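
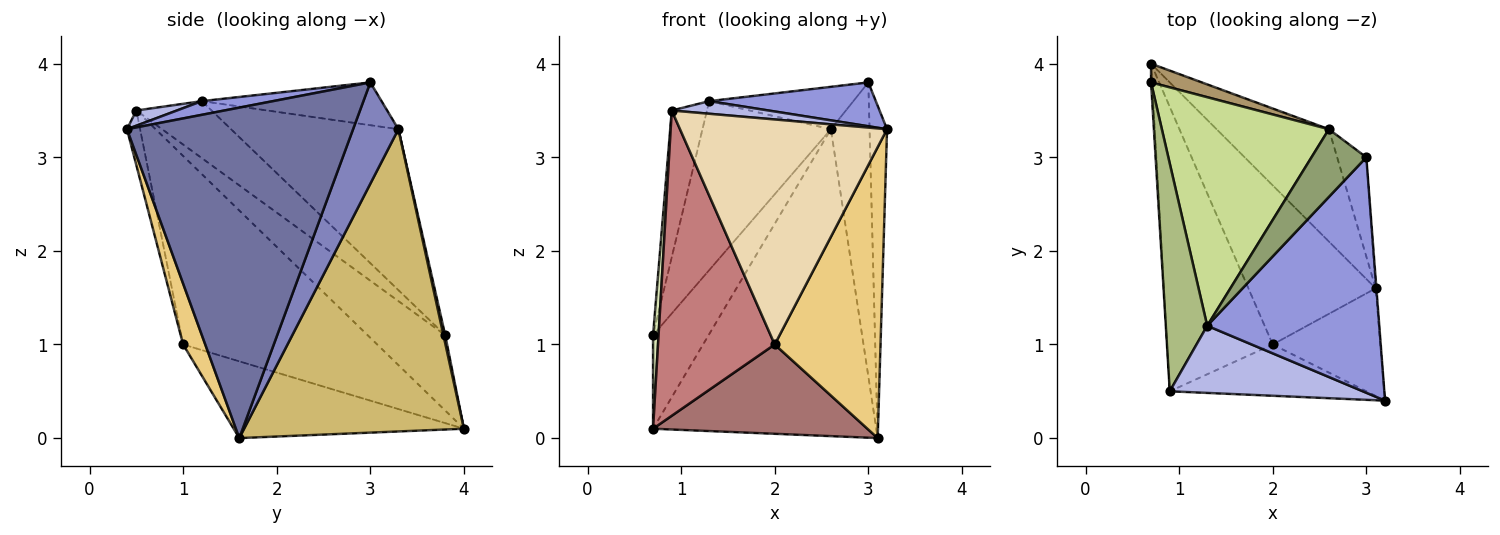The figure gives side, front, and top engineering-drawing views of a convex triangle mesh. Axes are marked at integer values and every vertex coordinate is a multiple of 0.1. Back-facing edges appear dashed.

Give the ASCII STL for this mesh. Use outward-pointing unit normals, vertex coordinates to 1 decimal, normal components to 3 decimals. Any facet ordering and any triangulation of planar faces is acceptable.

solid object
 facet normal 0.997 0.077 -0.002
  outer loop
   vertex 3.1 1.6 0.0
   vertex 3.0 3.0 3.8
   vertex 3.2 0.4 3.3
  endloop
 endfacet
 facet normal 0.743 0.634 -0.214
  outer loop
   vertex 2.6 3.3 3.3
   vertex 3.0 3.0 3.8
   vertex 3.1 1.6 0.0
  endloop
 endfacet
 facet normal 0.078 -0.182 0.980
  outer loop
   vertex 1.3 1.2 3.6
   vertex 3.2 0.4 3.3
   vertex 3.0 3.0 3.8
  endloop
 endfacet
 facet normal 0.077 -0.184 0.980
  outer loop
   vertex 1.3 1.2 3.6
   vertex 0.9 0.5 3.5
   vertex 3.2 0.4 3.3
  endloop
 endfacet
 facet normal -0.552 0.443 0.707
  outer loop
   vertex 1.3 1.2 3.6
   vertex 3.0 3.0 3.8
   vertex 2.6 3.3 3.3
  endloop
 endfacet
 facet normal -0.757 0.354 0.550
  outer loop
   vertex 1.3 1.2 3.6
   vertex 0.7 3.8 1.1
   vertex 0.9 0.5 3.5
  endloop
 endfacet
 facet normal -0.612 0.470 0.636
  outer loop
   vertex 1.3 1.2 3.6
   vertex 2.6 3.3 3.3
   vertex 0.7 3.8 1.1
  endloop
 endfacet
 facet normal -0.997 -0.071 -0.014
  outer loop
   vertex 0.7 4.0 0.1
   vertex 0.9 0.5 3.5
   vertex 0.7 3.8 1.1
  endloop
 endfacet
 facet normal 0.031 0.980 0.196
  outer loop
   vertex 0.7 4.0 0.1
   vertex 0.7 3.8 1.1
   vertex 2.6 3.3 3.3
  endloop
 endfacet
 facet normal 0.679 0.689 -0.252
  outer loop
   vertex 0.7 4.0 0.1
   vertex 2.6 3.3 3.3
   vertex 3.1 1.6 0.0
  endloop
 endfacet
 facet normal 0.192 -0.920 -0.341
  outer loop
   vertex 2.0 1.0 1.0
   vertex 3.1 1.6 0.0
   vertex 3.2 0.4 3.3
  endloop
 endfacet
 facet normal -0.062 -0.973 -0.222
  outer loop
   vertex 2.0 1.0 1.0
   vertex 3.2 0.4 3.3
   vertex 0.9 0.5 3.5
  endloop
 endfacet
 facet normal -0.465 -0.433 -0.772
  outer loop
   vertex 2.0 1.0 1.0
   vertex 0.7 4.0 0.1
   vertex 3.1 1.6 0.0
  endloop
 endfacet
 facet normal -0.773 -0.465 -0.433
  outer loop
   vertex 2.0 1.0 1.0
   vertex 0.9 0.5 3.5
   vertex 0.7 4.0 0.1
  endloop
 endfacet
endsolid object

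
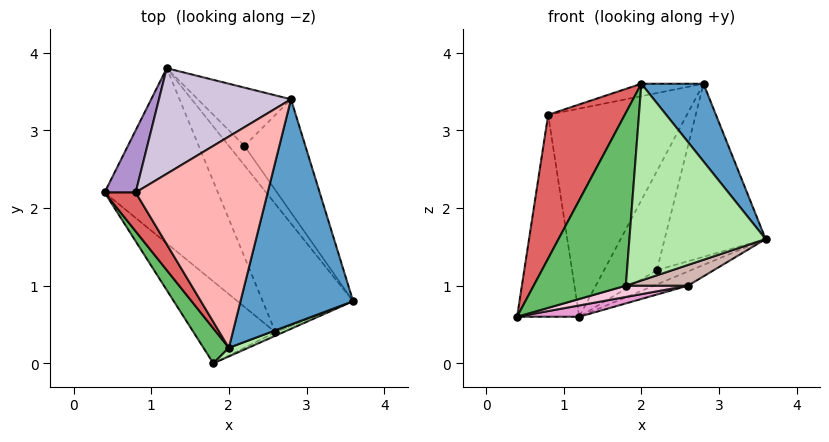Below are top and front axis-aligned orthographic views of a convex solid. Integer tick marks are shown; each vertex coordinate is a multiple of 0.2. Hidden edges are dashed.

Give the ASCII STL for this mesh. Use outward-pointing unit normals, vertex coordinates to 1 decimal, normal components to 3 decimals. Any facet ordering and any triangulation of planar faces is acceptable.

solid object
 facet normal 0.794 -0.198 0.575
  outer loop
   vertex 2.0 0.2 3.6
   vertex 3.6 0.8 1.6
   vertex 2.8 3.4 3.6
  endloop
 endfacet
 facet normal 0.804 0.498 -0.325
  outer loop
   vertex 2.2 2.8 1.2
   vertex 2.8 3.4 3.6
   vertex 3.6 0.8 1.6
  endloop
 endfacet
 facet normal 0.732 0.403 -0.549
  outer loop
   vertex 2.2 2.8 1.2
   vertex 3.6 0.8 1.6
   vertex 1.2 3.8 0.6
  endloop
 endfacet
 facet normal 0.759 0.561 -0.330
  outer loop
   vertex 2.2 2.8 1.2
   vertex 1.2 3.8 0.6
   vertex 2.8 3.4 3.6
  endloop
 endfacet
 facet normal -0.848 -0.520 0.105
  outer loop
   vertex 1.8 0.0 1.0
   vertex 2.0 0.2 3.6
   vertex 0.4 2.2 0.6
  endloop
 endfacet
 facet normal 0.395 -0.918 0.040
  outer loop
   vertex 1.8 0.0 1.0
   vertex 3.6 0.8 1.6
   vertex 2.0 0.2 3.6
  endloop
 endfacet
 facet normal -0.861 -0.490 0.133
  outer loop
   vertex 0.8 2.2 3.2
   vertex 0.4 2.2 0.6
   vertex 2.0 0.2 3.6
  endloop
 endfacet
 facet normal -0.229 0.057 0.972
  outer loop
   vertex 0.8 2.2 3.2
   vertex 2.0 0.2 3.6
   vertex 2.8 3.4 3.6
  endloop
 endfacet
 facet normal -0.886 0.443 0.136
  outer loop
   vertex 0.8 2.2 3.2
   vertex 1.2 3.8 0.6
   vertex 0.4 2.2 0.6
  endloop
 endfacet
 facet normal -0.530 0.756 0.384
  outer loop
   vertex 0.8 2.2 3.2
   vertex 2.8 3.4 3.6
   vertex 1.2 3.8 0.6
  endloop
 endfacet
 facet normal 0.483 0.097 -0.870
  outer loop
   vertex 2.6 0.4 1.0
   vertex 1.2 3.8 0.6
   vertex 3.6 0.8 1.6
  endloop
 endfacet
 facet normal 0.442 -0.885 -0.147
  outer loop
   vertex 2.6 0.4 1.0
   vertex 3.6 0.8 1.6
   vertex 1.8 0.0 1.0
  endloop
 endfacet
 facet normal 0.128 -0.064 -0.990
  outer loop
   vertex 2.6 0.4 1.0
   vertex 0.4 2.2 0.6
   vertex 1.2 3.8 0.6
  endloop
 endfacet
 facet normal 0.068 -0.136 -0.988
  outer loop
   vertex 2.6 0.4 1.0
   vertex 1.8 0.0 1.0
   vertex 0.4 2.2 0.6
  endloop
 endfacet
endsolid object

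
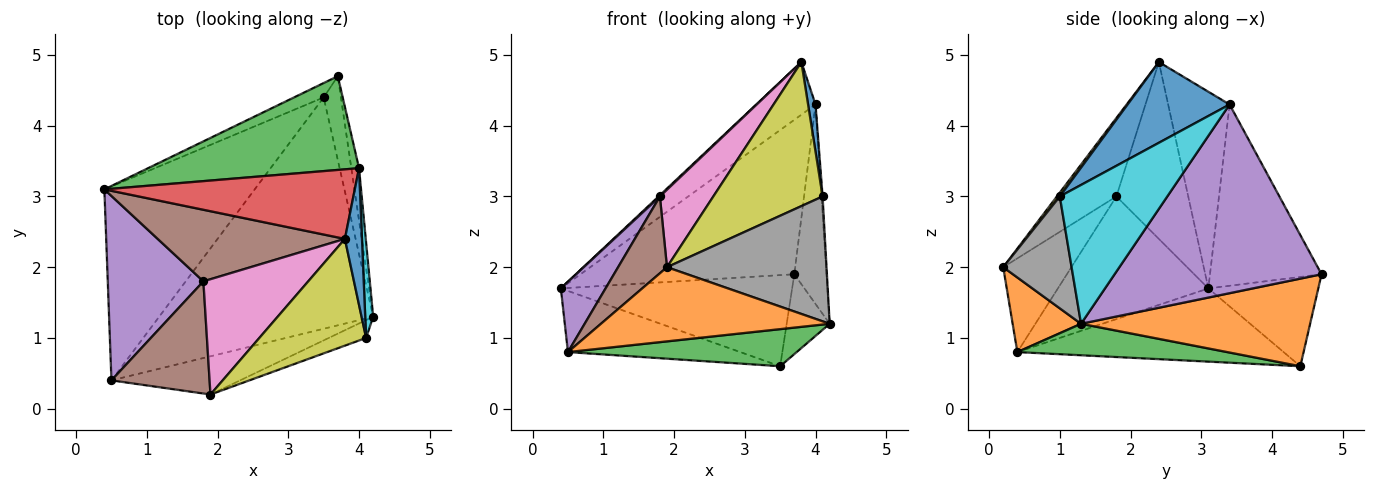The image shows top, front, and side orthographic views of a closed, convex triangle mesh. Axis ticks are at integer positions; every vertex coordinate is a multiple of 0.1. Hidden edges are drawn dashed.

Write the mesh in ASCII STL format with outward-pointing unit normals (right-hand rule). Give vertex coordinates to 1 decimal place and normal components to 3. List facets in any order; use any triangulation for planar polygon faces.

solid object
 facet normal -0.425 0.894 -0.141
  outer loop
   vertex 3.5 4.4 0.6
   vertex 0.4 3.1 1.7
   vertex 3.7 4.7 1.9
  endloop
 endfacet
 facet normal 0.965 0.181 -0.190
  outer loop
   vertex 3.5 4.4 0.6
   vertex 3.7 4.7 1.9
   vertex 4.2 1.3 1.2
  endloop
 endfacet
 facet normal -0.407 0.781 0.474
  outer loop
   vertex 4.0 3.4 4.3
   vertex 3.7 4.7 1.9
   vertex 0.4 3.1 1.7
  endloop
 endfacet
 facet normal -0.531 0.512 0.676
  outer loop
   vertex 4.0 3.4 4.3
   vertex 0.4 3.1 1.7
   vertex 3.8 2.4 4.9
  endloop
 endfacet
 facet normal 0.987 0.153 -0.040
  outer loop
   vertex 4.0 3.4 4.3
   vertex 4.2 1.3 1.2
   vertex 3.7 4.7 1.9
  endloop
 endfacet
 facet normal -0.687 -0.013 0.727
  outer loop
   vertex 1.8 1.8 3.0
   vertex 3.8 2.4 4.9
   vertex 0.4 3.1 1.7
  endloop
 endfacet
 facet normal -0.528 -0.474 0.705
  outer loop
   vertex 1.8 1.8 3.0
   vertex 1.9 0.2 2.0
   vertex 3.8 2.4 4.9
  endloop
 endfacet
 facet normal 0.391 -0.911 -0.130
  outer loop
   vertex 4.1 1.0 3.0
   vertex 1.9 0.2 2.0
   vertex 4.2 1.3 1.2
  endloop
 endfacet
 facet normal 0.022 -0.803 0.595
  outer loop
   vertex 4.1 1.0 3.0
   vertex 3.8 2.4 4.9
   vertex 1.9 0.2 2.0
  endloop
 endfacet
 facet normal 0.998 0.011 0.057
  outer loop
   vertex 4.1 1.0 3.0
   vertex 4.2 1.3 1.2
   vertex 4.0 3.4 4.3
  endloop
 endfacet
 facet normal 0.976 -0.071 0.207
  outer loop
   vertex 4.1 1.0 3.0
   vertex 4.0 3.4 4.3
   vertex 3.8 2.4 4.9
  endloop
 endfacet
 facet normal 0.257 -0.859 -0.443
  outer loop
   vertex 0.5 0.4 0.8
   vertex 4.2 1.3 1.2
   vertex 1.9 0.2 2.0
  endloop
 endfacet
 facet normal 0.144 -0.157 -0.977
  outer loop
   vertex 0.5 0.4 0.8
   vertex 3.5 4.4 0.6
   vertex 4.2 1.3 1.2
  endloop
 endfacet
 facet normal -0.421 0.273 -0.865
  outer loop
   vertex 0.5 0.4 0.8
   vertex 0.4 3.1 1.7
   vertex 3.5 4.4 0.6
  endloop
 endfacet
 facet normal -0.768 -0.228 0.599
  outer loop
   vertex 0.5 0.4 0.8
   vertex 1.8 1.8 3.0
   vertex 0.4 3.1 1.7
  endloop
 endfacet
 facet normal -0.619 -0.444 0.648
  outer loop
   vertex 0.5 0.4 0.8
   vertex 1.9 0.2 2.0
   vertex 1.8 1.8 3.0
  endloop
 endfacet
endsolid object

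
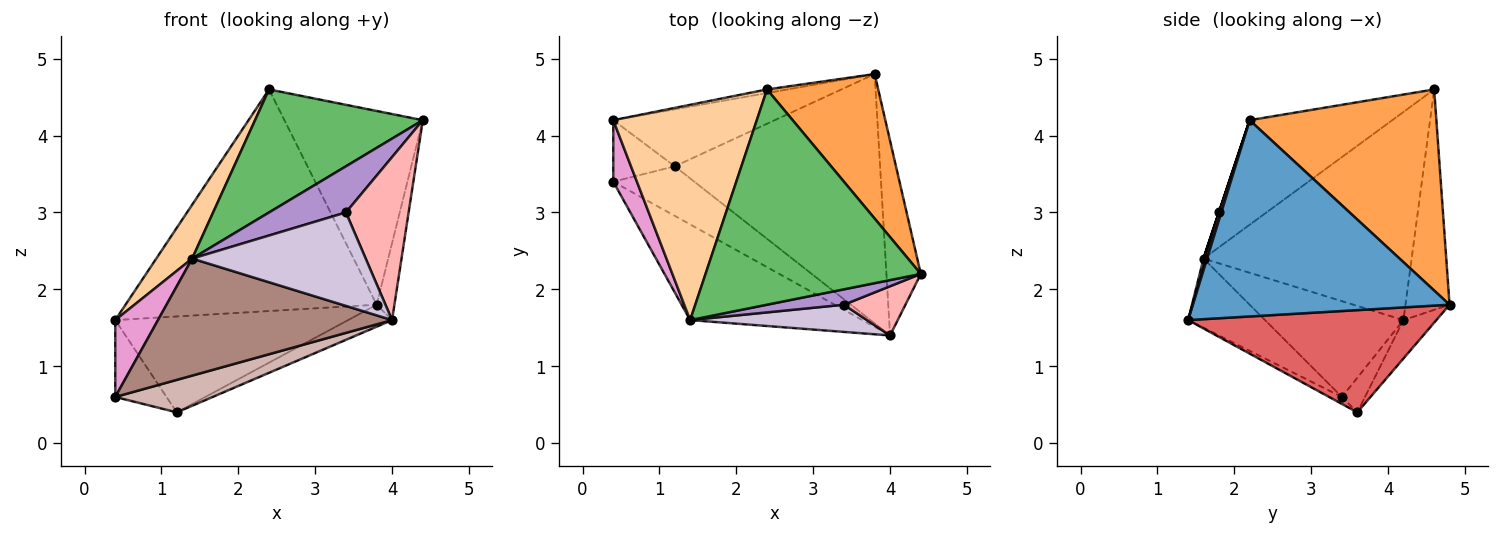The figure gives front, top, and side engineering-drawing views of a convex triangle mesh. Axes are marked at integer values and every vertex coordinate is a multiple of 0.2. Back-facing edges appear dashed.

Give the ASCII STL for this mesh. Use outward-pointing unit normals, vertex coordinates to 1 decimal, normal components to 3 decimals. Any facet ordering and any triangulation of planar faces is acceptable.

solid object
 facet normal 0.983 0.068 -0.172
  outer loop
   vertex 4.0 1.4 1.6
   vertex 3.8 4.8 1.8
   vertex 4.4 2.2 4.2
  endloop
 endfacet
 facet normal -0.173 0.985 -0.016
  outer loop
   vertex 2.4 4.6 4.6
   vertex 3.8 4.8 1.8
   vertex 0.4 4.2 1.6
  endloop
 endfacet
 facet normal 0.734 0.544 0.406
  outer loop
   vertex 2.4 4.6 4.6
   vertex 4.4 2.2 4.2
   vertex 3.8 4.8 1.8
  endloop
 endfacet
 facet normal -0.815 -0.141 0.562
  outer loop
   vertex 1.4 1.6 2.4
   vertex 2.4 4.6 4.6
   vertex 0.4 4.2 1.6
  endloop
 endfacet
 facet normal -0.389 -0.457 0.800
  outer loop
   vertex 1.4 1.6 2.4
   vertex 4.4 2.2 4.2
   vertex 2.4 4.6 4.6
  endloop
 endfacet
 facet normal -0.121 0.853 -0.507
  outer loop
   vertex 1.2 3.6 0.4
   vertex 0.4 4.2 1.6
   vertex 3.8 4.8 1.8
  endloop
 endfacet
 facet normal 0.444 0.079 -0.892
  outer loop
   vertex 1.2 3.6 0.4
   vertex 3.8 4.8 1.8
   vertex 4.0 1.4 1.6
  endloop
 endfacet
 facet normal 0.036 -0.957 0.289
  outer loop
   vertex 3.4 1.8 3.0
   vertex 4.0 1.4 1.6
   vertex 4.4 2.2 4.2
  endloop
 endfacet
 facet normal 0.000 -0.949 0.316
  outer loop
   vertex 3.4 1.8 3.0
   vertex 4.4 2.2 4.2
   vertex 1.4 1.6 2.4
  endloop
 endfacet
 facet normal 0.012 -0.960 0.280
  outer loop
   vertex 3.4 1.8 3.0
   vertex 1.4 1.6 2.4
   vertex 4.0 1.4 1.6
  endloop
 endfacet
 facet normal -0.246 -0.750 -0.613
  outer loop
   vertex 0.4 3.4 0.6
   vertex 4.0 1.4 1.6
   vertex 1.4 1.6 2.4
  endloop
 endfacet
 facet normal -0.072 -0.547 -0.834
  outer loop
   vertex 0.4 3.4 0.6
   vertex 1.2 3.6 0.4
   vertex 4.0 1.4 1.6
  endloop
 endfacet
 facet normal -0.930 -0.287 0.230
  outer loop
   vertex 0.4 3.4 0.6
   vertex 1.4 1.6 2.4
   vertex 0.4 4.2 1.6
  endloop
 endfacet
 facet normal -0.332 0.737 -0.589
  outer loop
   vertex 0.4 3.4 0.6
   vertex 0.4 4.2 1.6
   vertex 1.2 3.6 0.4
  endloop
 endfacet
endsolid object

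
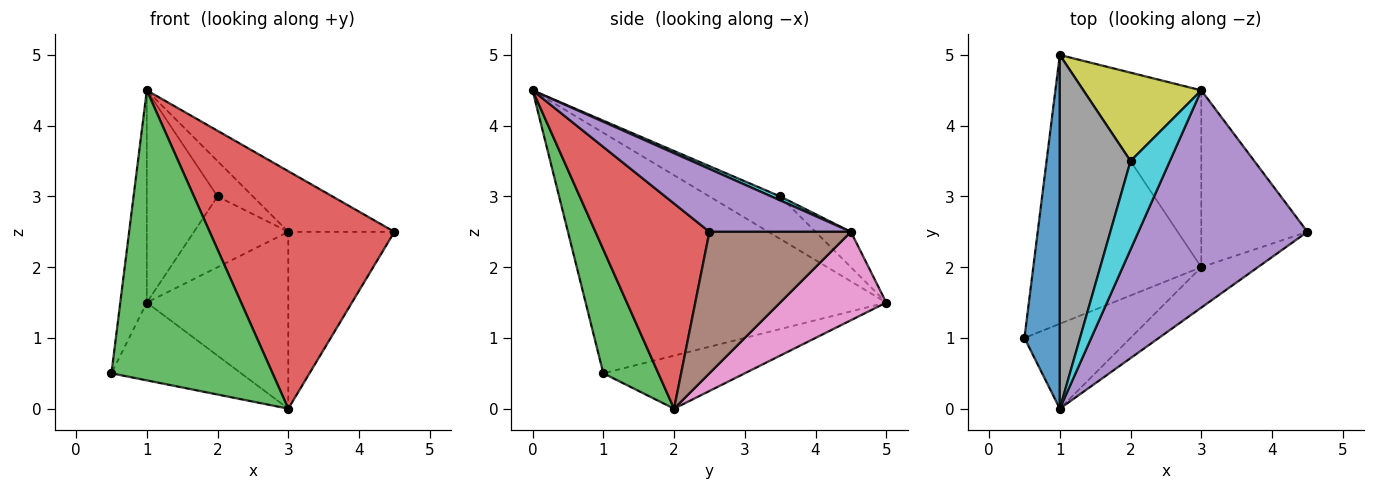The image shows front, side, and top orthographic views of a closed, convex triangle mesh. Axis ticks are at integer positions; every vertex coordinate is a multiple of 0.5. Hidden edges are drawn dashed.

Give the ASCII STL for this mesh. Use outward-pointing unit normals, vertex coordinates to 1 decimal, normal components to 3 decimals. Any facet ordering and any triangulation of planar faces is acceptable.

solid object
 facet normal -0.986 0.087 0.145
  outer loop
   vertex 1.0 0.0 4.5
   vertex 1.0 5.0 1.5
   vertex 0.5 1.0 0.5
  endloop
 endfacet
 facet normal -0.290 0.266 -0.919
  outer loop
   vertex 3.0 2.0 0.0
   vertex 0.5 1.0 0.5
   vertex 1.0 5.0 1.5
  endloop
 endfacet
 facet normal 0.311 -0.912 -0.267
  outer loop
   vertex 3.0 2.0 0.0
   vertex 1.0 0.0 4.5
   vertex 0.5 1.0 0.5
  endloop
 endfacet
 facet normal 0.520 -0.842 -0.143
  outer loop
   vertex 3.0 2.0 0.0
   vertex 4.5 2.5 2.5
   vertex 1.0 0.0 4.5
  endloop
 endfacet
 facet normal 0.337 0.253 0.907
  outer loop
   vertex 3.0 4.5 2.5
   vertex 1.0 0.0 4.5
   vertex 4.5 2.5 2.5
  endloop
 endfacet
 facet normal 0.686 0.514 -0.514
  outer loop
   vertex 3.0 4.5 2.5
   vertex 4.5 2.5 2.5
   vertex 3.0 2.0 0.0
  endloop
 endfacet
 facet normal 0.469 0.625 -0.625
  outer loop
   vertex 3.0 4.5 2.5
   vertex 3.0 2.0 0.0
   vertex 1.0 5.0 1.5
  endloop
 endfacet
 facet normal -0.457 0.457 0.762
  outer loop
   vertex 2.0 3.5 3.0
   vertex 1.0 5.0 1.5
   vertex 1.0 0.0 4.5
  endloop
 endfacet
 facet normal -0.228 0.608 0.760
  outer loop
   vertex 2.0 3.5 3.0
   vertex 3.0 4.5 2.5
   vertex 1.0 5.0 1.5
  endloop
 endfacet
 facet normal 0.092 0.370 0.925
  outer loop
   vertex 2.0 3.5 3.0
   vertex 1.0 0.0 4.5
   vertex 3.0 4.5 2.5
  endloop
 endfacet
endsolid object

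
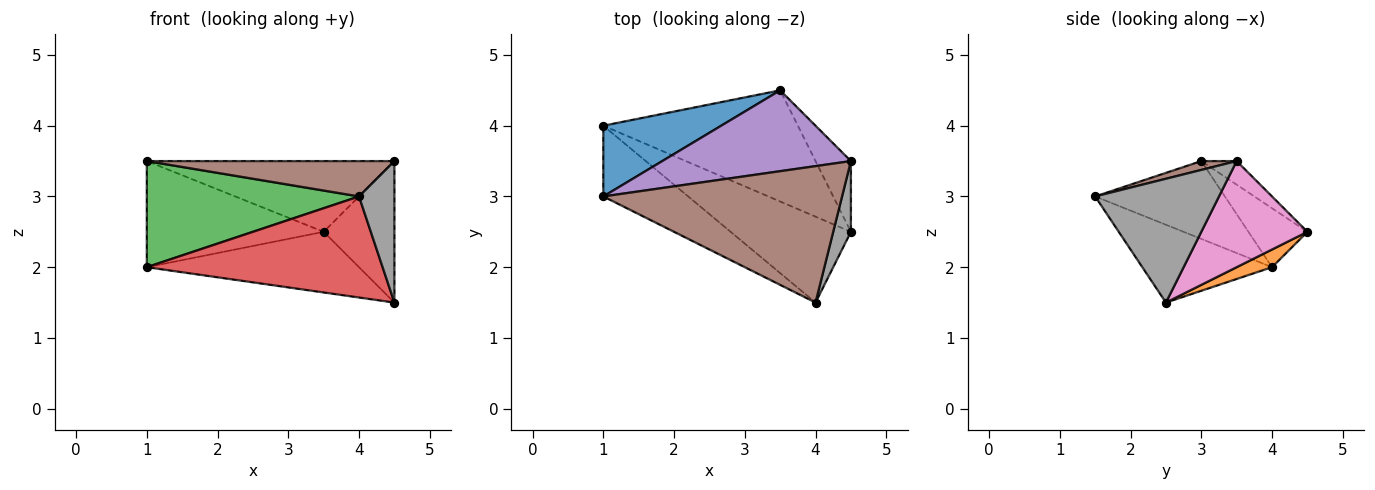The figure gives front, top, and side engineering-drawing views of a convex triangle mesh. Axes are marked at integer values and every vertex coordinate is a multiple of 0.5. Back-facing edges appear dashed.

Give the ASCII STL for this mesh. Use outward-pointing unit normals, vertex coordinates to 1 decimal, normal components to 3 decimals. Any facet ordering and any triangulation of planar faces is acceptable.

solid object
 facet normal -0.267 0.802 0.535
  outer loop
   vertex 1.0 4.0 2.0
   vertex 1.0 3.0 3.5
   vertex 3.5 4.5 2.5
  endloop
 endfacet
 facet normal 0.080 0.477 -0.875
  outer loop
   vertex 1.0 4.0 2.0
   vertex 3.5 4.5 2.5
   vertex 4.5 2.5 1.5
  endloop
 endfacet
 facet normal -0.453 -0.742 -0.494
  outer loop
   vertex 1.0 4.0 2.0
   vertex 4.0 1.5 3.0
   vertex 1.0 3.0 3.5
  endloop
 endfacet
 facet normal -0.387 -0.703 -0.597
  outer loop
   vertex 1.0 4.0 2.0
   vertex 4.5 2.5 1.5
   vertex 4.0 1.5 3.0
  endloop
 endfacet
 facet normal -0.094 0.656 0.749
  outer loop
   vertex 4.5 3.5 3.5
   vertex 3.5 4.5 2.5
   vertex 1.0 3.0 3.5
  endloop
 endfacet
 facet normal 0.036 -0.251 0.967
  outer loop
   vertex 4.5 3.5 3.5
   vertex 1.0 3.0 3.5
   vertex 4.0 1.5 3.0
  endloop
 endfacet
 facet normal 0.802 0.535 -0.267
  outer loop
   vertex 4.5 3.5 3.5
   vertex 4.5 2.5 1.5
   vertex 3.5 4.5 2.5
  endloop
 endfacet
 facet normal 0.953 -0.272 0.136
  outer loop
   vertex 4.5 3.5 3.5
   vertex 4.0 1.5 3.0
   vertex 4.5 2.5 1.5
  endloop
 endfacet
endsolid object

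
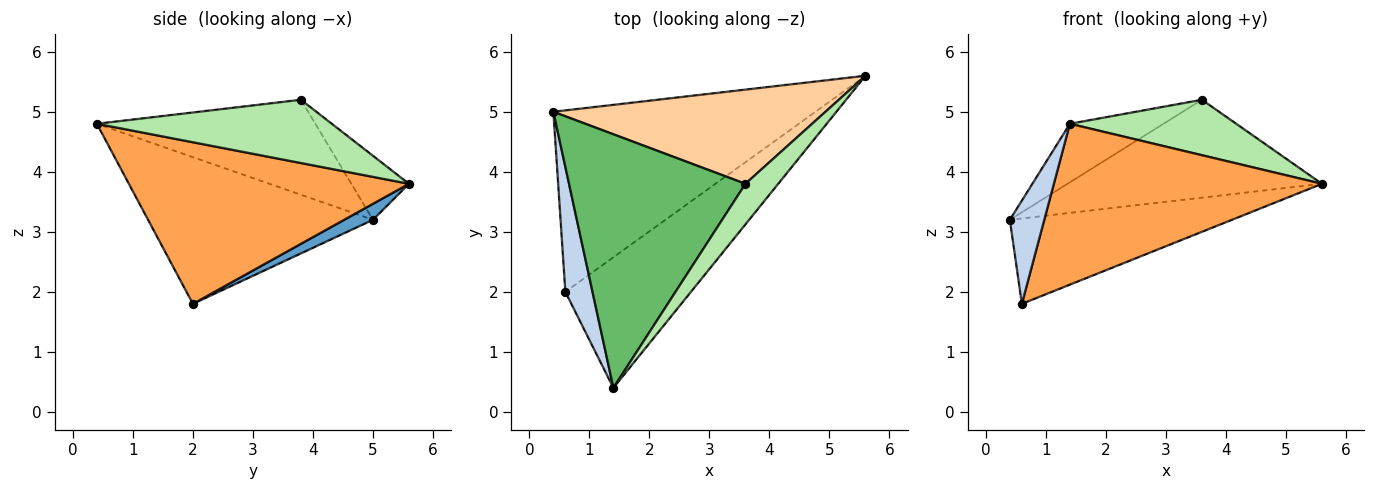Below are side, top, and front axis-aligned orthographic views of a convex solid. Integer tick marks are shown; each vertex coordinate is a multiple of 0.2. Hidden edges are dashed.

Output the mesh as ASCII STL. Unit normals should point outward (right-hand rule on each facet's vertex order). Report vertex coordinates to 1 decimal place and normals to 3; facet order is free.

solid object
 facet normal 0.055 0.425 -0.903
  outer loop
   vertex 0.6 2.0 1.8
   vertex 0.4 5.0 3.2
   vertex 5.6 5.6 3.8
  endloop
 endfacet
 facet normal -0.972 -0.149 0.180
  outer loop
   vertex 0.6 2.0 1.8
   vertex 1.4 0.4 4.8
   vertex 0.4 5.0 3.2
  endloop
 endfacet
 facet normal 0.630 -0.603 -0.490
  outer loop
   vertex 0.6 2.0 1.8
   vertex 5.6 5.6 3.8
   vertex 1.4 0.4 4.8
  endloop
 endfacet
 facet normal -0.161 0.711 0.684
  outer loop
   vertex 3.6 3.8 5.2
   vertex 5.6 5.6 3.8
   vertex 0.4 5.0 3.2
  endloop
 endfacet
 facet normal -0.465 0.199 0.863
  outer loop
   vertex 3.6 3.8 5.2
   vertex 0.4 5.0 3.2
   vertex 1.4 0.4 4.8
  endloop
 endfacet
 facet normal 0.752 -0.532 0.390
  outer loop
   vertex 3.6 3.8 5.2
   vertex 1.4 0.4 4.8
   vertex 5.6 5.6 3.8
  endloop
 endfacet
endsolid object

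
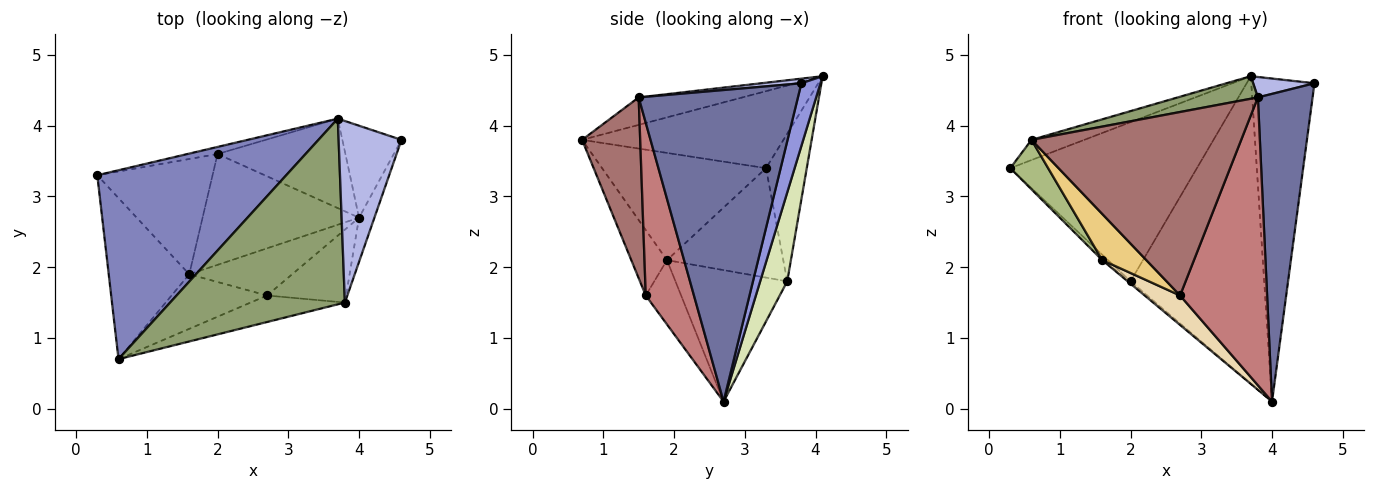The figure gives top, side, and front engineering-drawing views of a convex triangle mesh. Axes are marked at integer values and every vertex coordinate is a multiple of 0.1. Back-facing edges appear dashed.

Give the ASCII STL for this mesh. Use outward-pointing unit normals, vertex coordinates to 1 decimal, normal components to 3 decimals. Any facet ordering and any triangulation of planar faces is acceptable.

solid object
 facet normal 0.945 -0.325 -0.047
  outer loop
   vertex 3.8 1.5 4.4
   vertex 4.0 2.7 0.1
   vertex 4.6 3.8 4.6
  endloop
 endfacet
 facet normal -0.376 0.098 0.922
  outer loop
   vertex 3.7 4.1 4.7
   vertex 0.3 3.3 3.4
   vertex 0.6 0.7 3.8
  endloop
 endfacet
 facet normal 0.279 0.924 -0.263
  outer loop
   vertex 3.7 4.1 4.7
   vertex 4.6 3.8 4.6
   vertex 4.0 2.7 0.1
  endloop
 endfacet
 facet normal 0.073 -0.112 0.991
  outer loop
   vertex 3.7 4.1 4.7
   vertex 3.8 1.5 4.4
   vertex 4.6 3.8 4.6
  endloop
 endfacet
 facet normal -0.154 -0.119 0.981
  outer loop
   vertex 3.7 4.1 4.7
   vertex 0.6 0.7 3.8
   vertex 3.8 1.5 4.4
  endloop
 endfacet
 facet normal -0.786 -0.182 -0.591
  outer loop
   vertex 1.6 1.9 2.1
   vertex 0.6 0.7 3.8
   vertex 0.3 3.3 3.4
  endloop
 endfacet
 facet normal -0.213 0.976 -0.043
  outer loop
   vertex 2.0 3.6 1.8
   vertex 0.3 3.3 3.4
   vertex 3.7 4.1 4.7
  endloop
 endfacet
 facet normal 0.191 0.942 -0.274
  outer loop
   vertex 2.0 3.6 1.8
   vertex 3.7 4.1 4.7
   vertex 4.0 2.7 0.1
  endloop
 endfacet
 facet normal -0.688 0.034 -0.725
  outer loop
   vertex 2.0 3.6 1.8
   vertex 1.6 1.9 2.1
   vertex 0.3 3.3 3.4
  endloop
 endfacet
 facet normal -0.643 0.016 -0.765
  outer loop
   vertex 2.0 3.6 1.8
   vertex 4.0 2.7 0.1
   vertex 1.6 1.9 2.1
  endloop
 endfacet
 facet normal -0.464 -0.572 -0.677
  outer loop
   vertex 2.7 1.6 1.6
   vertex 0.6 0.7 3.8
   vertex 1.6 1.9 2.1
  endloop
 endfacet
 facet normal -0.468 -0.468 -0.749
  outer loop
   vertex 2.7 1.6 1.6
   vertex 1.6 1.9 2.1
   vertex 4.0 2.7 0.1
  endloop
 endfacet
 facet normal 0.264 -0.954 -0.138
  outer loop
   vertex 2.7 1.6 1.6
   vertex 3.8 1.5 4.4
   vertex 0.6 0.7 3.8
  endloop
 endfacet
 facet normal 0.473 -0.854 -0.216
  outer loop
   vertex 2.7 1.6 1.6
   vertex 4.0 2.7 0.1
   vertex 3.8 1.5 4.4
  endloop
 endfacet
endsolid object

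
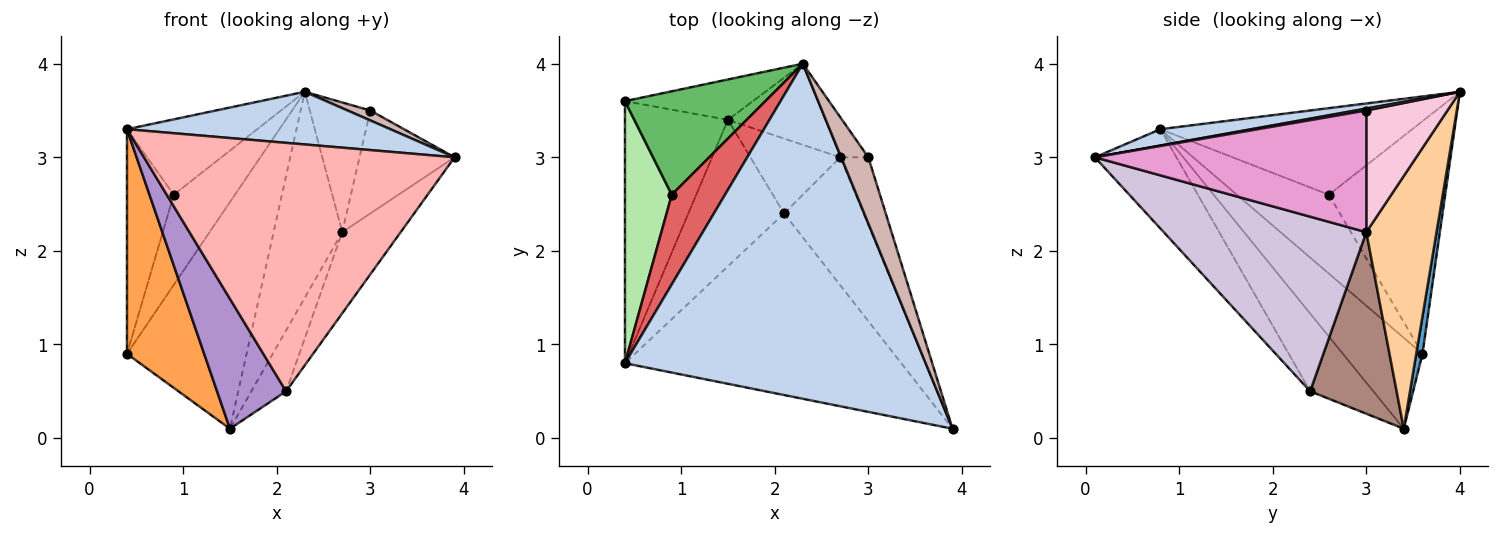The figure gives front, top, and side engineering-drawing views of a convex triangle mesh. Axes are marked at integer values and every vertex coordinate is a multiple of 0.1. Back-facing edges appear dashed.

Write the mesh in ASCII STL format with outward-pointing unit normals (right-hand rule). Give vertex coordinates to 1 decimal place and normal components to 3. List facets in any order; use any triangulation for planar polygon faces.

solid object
 facet normal 0.051 0.983 -0.175
  outer loop
   vertex 1.5 3.4 0.1
   vertex 0.4 3.6 0.9
   vertex 2.3 4.0 3.7
  endloop
 endfacet
 facet normal 0.054 -0.155 0.986
  outer loop
   vertex 0.4 0.8 3.3
   vertex 3.9 0.1 3.0
   vertex 2.3 4.0 3.7
  endloop
 endfacet
 facet normal -0.557 -0.541 -0.631
  outer loop
   vertex 0.4 0.8 3.3
   vertex 0.4 3.6 0.9
   vertex 1.5 3.4 0.1
  endloop
 endfacet
 facet normal 0.689 0.674 -0.266
  outer loop
   vertex 2.7 3.0 2.2
   vertex 1.5 3.4 0.1
   vertex 2.3 4.0 3.7
  endloop
 endfacet
 facet normal -0.781 0.411 0.471
  outer loop
   vertex 0.9 2.6 2.6
   vertex 2.3 4.0 3.7
   vertex 0.4 3.6 0.9
  endloop
 endfacet
 facet normal -0.788 0.401 0.467
  outer loop
   vertex 0.9 2.6 2.6
   vertex 0.4 3.6 0.9
   vertex 0.4 0.8 3.3
  endloop
 endfacet
 facet normal -0.780 0.403 0.479
  outer loop
   vertex 0.9 2.6 2.6
   vertex 0.4 0.8 3.3
   vertex 2.3 4.0 3.7
  endloop
 endfacet
 facet normal -0.207 -0.790 -0.577
  outer loop
   vertex 2.1 2.4 0.5
   vertex 3.9 0.1 3.0
   vertex 0.4 0.8 3.3
  endloop
 endfacet
 facet normal -0.519 -0.567 -0.639
  outer loop
   vertex 2.1 2.4 0.5
   vertex 0.4 0.8 3.3
   vertex 1.5 3.4 0.1
  endloop
 endfacet
 facet normal 0.880 0.254 -0.400
  outer loop
   vertex 2.1 2.4 0.5
   vertex 2.7 3.0 2.2
   vertex 3.9 0.1 3.0
  endloop
 endfacet
 facet normal 0.843 0.339 -0.417
  outer loop
   vertex 2.1 2.4 0.5
   vertex 1.5 3.4 0.1
   vertex 2.7 3.0 2.2
  endloop
 endfacet
 facet normal 0.070 -0.148 0.986
  outer loop
   vertex 3.0 3.0 3.5
   vertex 2.3 4.0 3.7
   vertex 3.9 0.1 3.0
  endloop
 endfacet
 facet normal 0.922 0.323 -0.213
  outer loop
   vertex 3.0 3.0 3.5
   vertex 3.9 0.1 3.0
   vertex 2.7 3.0 2.2
  endloop
 endfacet
 facet normal 0.788 0.588 -0.182
  outer loop
   vertex 3.0 3.0 3.5
   vertex 2.7 3.0 2.2
   vertex 2.3 4.0 3.7
  endloop
 endfacet
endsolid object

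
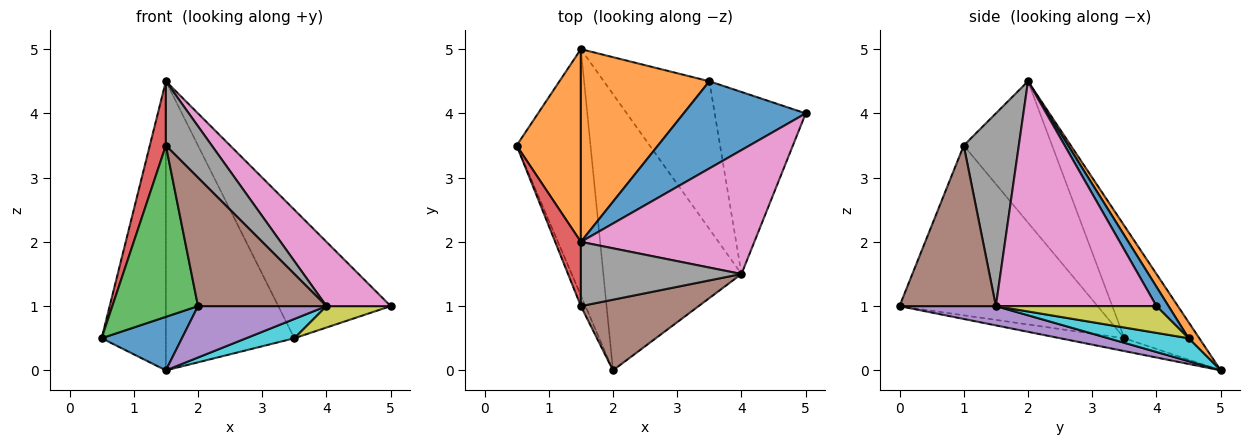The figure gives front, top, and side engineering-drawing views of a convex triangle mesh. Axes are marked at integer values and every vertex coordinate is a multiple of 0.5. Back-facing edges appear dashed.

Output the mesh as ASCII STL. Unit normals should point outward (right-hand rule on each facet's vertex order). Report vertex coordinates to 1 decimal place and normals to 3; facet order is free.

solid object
 facet normal -0.168 -0.209 -0.963
  outer loop
   vertex 1.5 5.0 0.0
   vertex 2.0 0.0 1.0
   vertex 0.5 3.5 0.5
  endloop
 endfacet
 facet normal -0.697 0.597 0.398
  outer loop
   vertex 1.5 5.0 0.0
   vertex 0.5 3.5 0.5
   vertex 1.5 2.0 4.5
  endloop
 endfacet
 facet normal -0.918 -0.397 -0.025
  outer loop
   vertex 1.5 1.0 3.5
   vertex 0.5 3.5 0.5
   vertex 2.0 0.0 1.0
  endloop
 endfacet
 facet normal -0.968 -0.176 0.176
  outer loop
   vertex 1.5 1.0 3.5
   vertex 1.5 2.0 4.5
   vertex 0.5 3.5 0.5
  endloop
 endfacet
 facet normal 0.136 -0.181 -0.974
  outer loop
   vertex 4.0 1.5 1.0
   vertex 2.0 0.0 1.0
   vertex 1.5 5.0 0.0
  endloop
 endfacet
 facet normal 0.549 -0.732 0.403
  outer loop
   vertex 4.0 1.5 1.0
   vertex 1.5 1.0 3.5
   vertex 2.0 0.0 1.0
  endloop
 endfacet
 facet normal 0.755 -0.302 0.582
  outer loop
   vertex 4.0 1.5 1.0
   vertex 5.0 4.0 1.0
   vertex 1.5 2.0 4.5
  endloop
 endfacet
 facet normal 0.647 -0.539 0.539
  outer loop
   vertex 4.0 1.5 1.0
   vertex 1.5 2.0 4.5
   vertex 1.5 1.0 3.5
  endloop
 endfacet
 facet normal 0.280 -0.112 -0.953
  outer loop
   vertex 3.5 4.5 0.5
   vertex 5.0 4.0 1.0
   vertex 4.0 1.5 1.0
  endloop
 endfacet
 facet normal 0.211 -0.126 -0.969
  outer loop
   vertex 3.5 4.5 0.5
   vertex 4.0 1.5 1.0
   vertex 1.5 5.0 0.0
  endloop
 endfacet
 facet normal 0.088 0.824 0.559
  outer loop
   vertex 3.5 4.5 0.5
   vertex 1.5 2.0 4.5
   vertex 5.0 4.0 1.0
  endloop
 endfacet
 facet normal 0.069 0.830 0.553
  outer loop
   vertex 3.5 4.5 0.5
   vertex 1.5 5.0 0.0
   vertex 1.5 2.0 4.5
  endloop
 endfacet
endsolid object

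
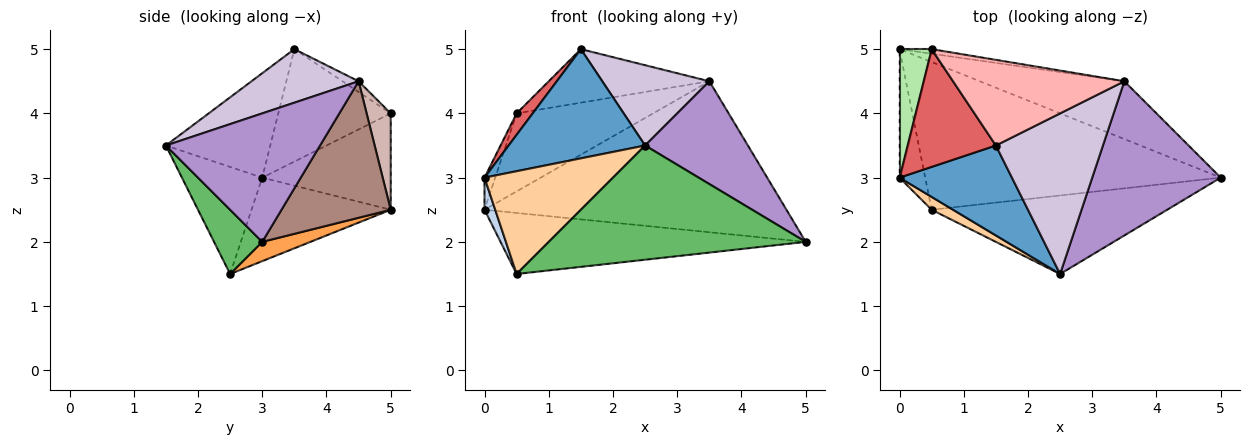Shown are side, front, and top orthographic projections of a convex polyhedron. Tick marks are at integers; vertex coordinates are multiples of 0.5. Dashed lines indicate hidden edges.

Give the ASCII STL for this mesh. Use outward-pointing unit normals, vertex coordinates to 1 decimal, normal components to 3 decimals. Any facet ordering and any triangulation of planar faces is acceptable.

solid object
 facet normal -0.508 -0.665 0.547
  outer loop
   vertex 2.5 1.5 3.5
   vertex 1.5 3.5 5.0
   vertex 0.0 3.0 3.0
  endloop
 endfacet
 facet normal -0.953 -0.073 -0.293
  outer loop
   vertex 0.5 2.5 1.5
   vertex 0.0 3.0 3.0
   vertex 0.0 5.0 2.5
  endloop
 endfacet
 facet normal 0.060 0.381 -0.923
  outer loop
   vertex 0.5 2.5 1.5
   vertex 0.0 5.0 2.5
   vertex 5.0 3.0 2.0
  endloop
 endfacet
 facet normal -0.527 -0.843 0.105
  outer loop
   vertex 0.5 2.5 1.5
   vertex 2.5 1.5 3.5
   vertex 0.0 3.0 3.0
  endloop
 endfacet
 facet normal 0.153 -0.814 -0.560
  outer loop
   vertex 0.5 2.5 1.5
   vertex 5.0 3.0 2.0
   vertex 2.5 1.5 3.5
  endloop
 endfacet
 facet normal -0.946 0.079 0.315
  outer loop
   vertex 0.5 5.0 4.0
   vertex 0.0 5.0 2.5
   vertex 0.0 3.0 3.0
  endloop
 endfacet
 facet normal -0.781 -0.112 0.614
  outer loop
   vertex 0.5 5.0 4.0
   vertex 0.0 3.0 3.0
   vertex 1.5 3.5 5.0
  endloop
 endfacet
 facet normal -0.053 0.529 0.847
  outer loop
   vertex 3.5 4.5 4.5
   vertex 0.5 5.0 4.0
   vertex 1.5 3.5 5.0
  endloop
 endfacet
 facet normal 0.640 -0.426 0.640
  outer loop
   vertex 3.5 4.5 4.5
   vertex 2.5 1.5 3.5
   vertex 5.0 3.0 2.0
  endloop
 endfacet
 facet normal 0.408 -0.408 0.816
  outer loop
   vertex 3.5 4.5 4.5
   vertex 1.5 3.5 5.0
   vertex 2.5 1.5 3.5
  endloop
 endfacet
 facet normal 0.320 0.885 -0.339
  outer loop
   vertex 3.5 4.5 4.5
   vertex 5.0 3.0 2.0
   vertex 0.0 5.0 2.5
  endloop
 endfacet
 facet normal 0.173 0.983 -0.058
  outer loop
   vertex 3.5 4.5 4.5
   vertex 0.0 5.0 2.5
   vertex 0.5 5.0 4.0
  endloop
 endfacet
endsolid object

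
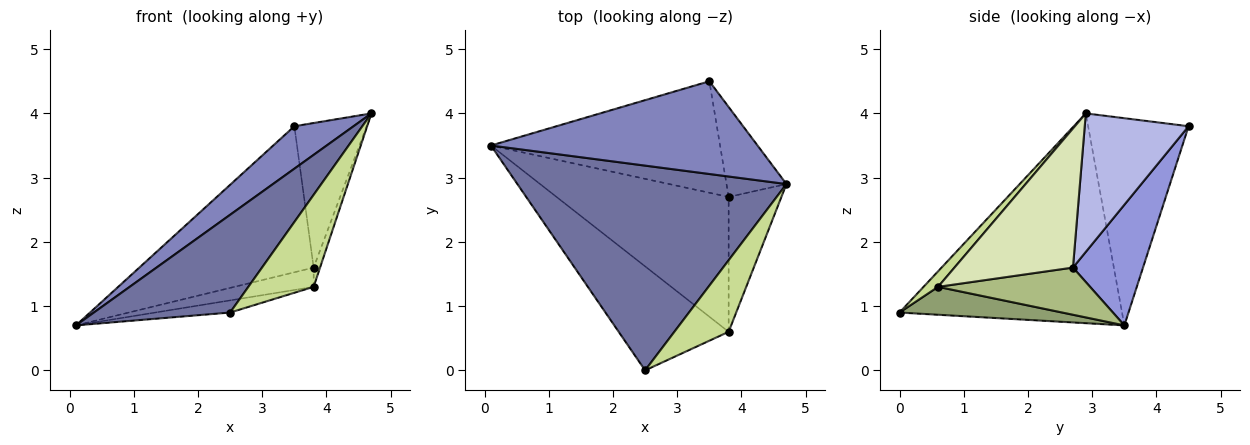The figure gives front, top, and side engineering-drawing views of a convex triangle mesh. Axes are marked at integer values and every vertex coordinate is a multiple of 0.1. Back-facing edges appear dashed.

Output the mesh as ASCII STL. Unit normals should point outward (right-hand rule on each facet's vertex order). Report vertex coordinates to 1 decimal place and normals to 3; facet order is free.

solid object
 facet normal -0.575 -0.352 0.738
  outer loop
   vertex 2.5 0.0 0.9
   vertex 4.7 2.9 4.0
   vertex 0.1 3.5 0.7
  endloop
 endfacet
 facet normal -0.577 -0.340 0.743
  outer loop
   vertex 3.5 4.5 3.8
   vertex 0.1 3.5 0.7
   vertex 4.7 2.9 4.0
  endloop
 endfacet
 facet normal 0.304 0.757 -0.578
  outer loop
   vertex 3.8 2.7 1.6
   vertex 0.1 3.5 0.7
   vertex 3.5 4.5 3.8
  endloop
 endfacet
 facet normal 0.773 0.538 -0.335
  outer loop
   vertex 3.8 2.7 1.6
   vertex 3.5 4.5 3.8
   vertex 4.7 2.9 4.0
  endloop
 endfacet
 facet normal 0.244 0.113 -0.963
  outer loop
   vertex 3.8 0.6 1.3
   vertex 2.5 0.0 0.9
   vertex 0.1 3.5 0.7
  endloop
 endfacet
 facet normal 0.262 0.136 -0.955
  outer loop
   vertex 3.8 0.6 1.3
   vertex 0.1 3.5 0.7
   vertex 3.8 2.7 1.6
  endloop
 endfacet
 facet normal 0.173 -0.777 0.605
  outer loop
   vertex 3.8 0.6 1.3
   vertex 4.7 2.9 4.0
   vertex 2.5 0.0 0.9
  endloop
 endfacet
 facet normal 0.934 0.051 -0.354
  outer loop
   vertex 3.8 0.6 1.3
   vertex 3.8 2.7 1.6
   vertex 4.7 2.9 4.0
  endloop
 endfacet
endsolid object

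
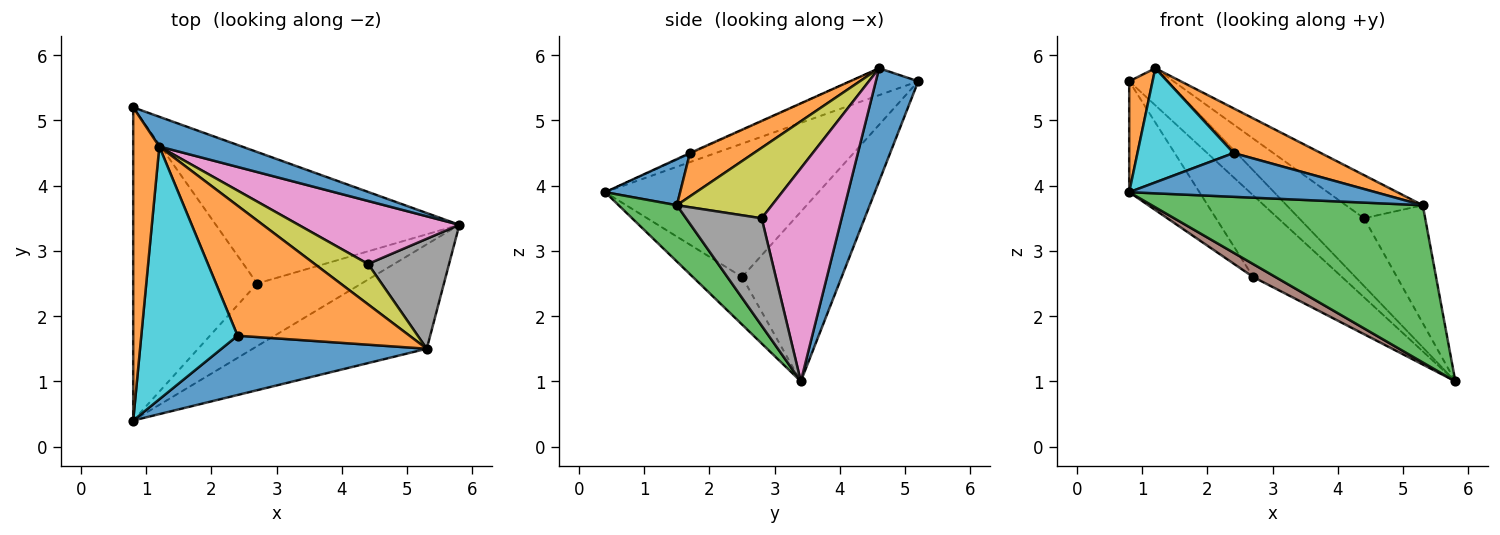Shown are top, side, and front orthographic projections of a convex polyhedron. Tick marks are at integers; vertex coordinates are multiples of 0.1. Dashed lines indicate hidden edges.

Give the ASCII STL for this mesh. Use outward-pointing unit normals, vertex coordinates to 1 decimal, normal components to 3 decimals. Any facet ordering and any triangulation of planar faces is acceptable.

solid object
 facet normal 0.651 0.592 0.475
  outer loop
   vertex 1.2 4.6 5.8
   vertex 5.8 3.4 1.0
   vertex 0.8 5.2 5.6
  endloop
 endfacet
 facet normal -0.697 -0.239 0.676
  outer loop
   vertex 1.2 4.6 5.8
   vertex 0.8 5.2 5.6
   vertex 0.8 0.4 3.9
  endloop
 endfacet
 facet normal 0.176 -0.820 -0.544
  outer loop
   vertex 5.3 1.5 3.7
   vertex 0.8 0.4 3.9
   vertex 5.8 3.4 1.0
  endloop
 endfacet
 facet normal -0.509 0.454 -0.731
  outer loop
   vertex 2.7 2.5 2.6
   vertex 0.8 5.2 5.6
   vertex 5.8 3.4 1.0
  endloop
 endfacet
 facet normal -0.712 0.234 -0.662
  outer loop
   vertex 2.7 2.5 2.6
   vertex 0.8 0.4 3.9
   vertex 0.8 5.2 5.6
  endloop
 endfacet
 facet normal -0.408 -0.184 -0.894
  outer loop
   vertex 2.7 2.5 2.6
   vertex 5.8 3.4 1.0
   vertex 0.8 0.4 3.9
  endloop
 endfacet
 facet normal 0.669 0.544 0.506
  outer loop
   vertex 4.4 2.8 3.5
   vertex 5.8 3.4 1.0
   vertex 1.2 4.6 5.8
  endloop
 endfacet
 facet normal 0.671 0.542 0.506
  outer loop
   vertex 4.4 2.8 3.5
   vertex 5.3 1.5 3.7
   vertex 5.8 3.4 1.0
  endloop
 endfacet
 facet normal 0.670 0.542 0.508
  outer loop
   vertex 4.4 2.8 3.5
   vertex 1.2 4.6 5.8
   vertex 5.3 1.5 3.7
  endloop
 endfacet
 facet normal -0.007 -0.412 0.911
  outer loop
   vertex 2.4 1.7 4.5
   vertex 1.2 4.6 5.8
   vertex 0.8 0.4 3.9
  endloop
 endfacet
 facet normal 0.178 -0.585 0.792
  outer loop
   vertex 2.4 1.7 4.5
   vertex 0.8 0.4 3.9
   vertex 5.3 1.5 3.7
  endloop
 endfacet
 facet normal 0.232 -0.316 0.920
  outer loop
   vertex 2.4 1.7 4.5
   vertex 5.3 1.5 3.7
   vertex 1.2 4.6 5.8
  endloop
 endfacet
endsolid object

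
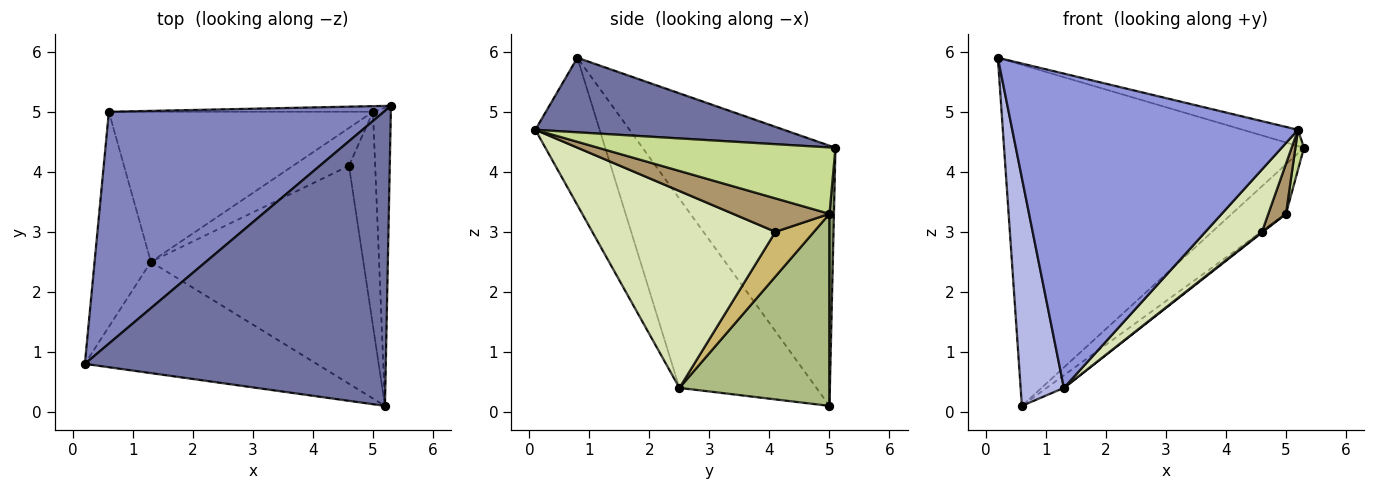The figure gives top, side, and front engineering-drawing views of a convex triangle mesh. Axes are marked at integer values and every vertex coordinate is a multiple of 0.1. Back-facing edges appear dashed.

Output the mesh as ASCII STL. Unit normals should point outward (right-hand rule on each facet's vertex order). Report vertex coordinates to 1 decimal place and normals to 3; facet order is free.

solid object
 facet normal 0.240 0.053 0.969
  outer loop
   vertex 5.2 0.1 4.7
   vertex 5.3 5.1 4.4
   vertex 0.2 0.8 5.9
  endloop
 endfacet
 facet normal -0.470 0.730 0.496
  outer loop
   vertex 0.6 5.0 0.1
   vertex 0.2 0.8 5.9
   vertex 5.3 5.1 4.4
  endloop
 endfacet
 facet normal -0.207 -0.922 -0.327
  outer loop
   vertex 1.3 2.5 0.4
   vertex 5.2 0.1 4.7
   vertex 0.2 0.8 5.9
  endloop
 endfacet
 facet normal -0.917 -0.290 -0.273
  outer loop
   vertex 1.3 2.5 0.4
   vertex 0.2 0.8 5.9
   vertex 0.6 5.0 0.1
  endloop
 endfacet
 facet normal 0.082 0.990 -0.112
  outer loop
   vertex 5.0 5.0 3.3
   vertex 0.6 5.0 0.1
   vertex 5.3 5.1 4.4
  endloop
 endfacet
 facet normal 0.587 0.067 -0.807
  outer loop
   vertex 5.0 5.0 3.3
   vertex 1.3 2.5 0.4
   vertex 0.6 5.0 0.1
  endloop
 endfacet
 facet normal 0.965 -0.035 -0.260
  outer loop
   vertex 5.0 5.0 3.3
   vertex 5.3 5.1 4.4
   vertex 5.2 0.1 4.7
  endloop
 endfacet
 facet normal 0.665 -0.205 -0.718
  outer loop
   vertex 4.6 4.1 3.0
   vertex 5.2 0.1 4.7
   vertex 1.3 2.5 0.4
  endloop
 endfacet
 facet normal 0.779 -0.143 -0.611
  outer loop
   vertex 4.6 4.1 3.0
   vertex 5.0 5.0 3.3
   vertex 5.2 0.1 4.7
  endloop
 endfacet
 facet normal 0.624 -0.017 -0.781
  outer loop
   vertex 4.6 4.1 3.0
   vertex 1.3 2.5 0.4
   vertex 5.0 5.0 3.3
  endloop
 endfacet
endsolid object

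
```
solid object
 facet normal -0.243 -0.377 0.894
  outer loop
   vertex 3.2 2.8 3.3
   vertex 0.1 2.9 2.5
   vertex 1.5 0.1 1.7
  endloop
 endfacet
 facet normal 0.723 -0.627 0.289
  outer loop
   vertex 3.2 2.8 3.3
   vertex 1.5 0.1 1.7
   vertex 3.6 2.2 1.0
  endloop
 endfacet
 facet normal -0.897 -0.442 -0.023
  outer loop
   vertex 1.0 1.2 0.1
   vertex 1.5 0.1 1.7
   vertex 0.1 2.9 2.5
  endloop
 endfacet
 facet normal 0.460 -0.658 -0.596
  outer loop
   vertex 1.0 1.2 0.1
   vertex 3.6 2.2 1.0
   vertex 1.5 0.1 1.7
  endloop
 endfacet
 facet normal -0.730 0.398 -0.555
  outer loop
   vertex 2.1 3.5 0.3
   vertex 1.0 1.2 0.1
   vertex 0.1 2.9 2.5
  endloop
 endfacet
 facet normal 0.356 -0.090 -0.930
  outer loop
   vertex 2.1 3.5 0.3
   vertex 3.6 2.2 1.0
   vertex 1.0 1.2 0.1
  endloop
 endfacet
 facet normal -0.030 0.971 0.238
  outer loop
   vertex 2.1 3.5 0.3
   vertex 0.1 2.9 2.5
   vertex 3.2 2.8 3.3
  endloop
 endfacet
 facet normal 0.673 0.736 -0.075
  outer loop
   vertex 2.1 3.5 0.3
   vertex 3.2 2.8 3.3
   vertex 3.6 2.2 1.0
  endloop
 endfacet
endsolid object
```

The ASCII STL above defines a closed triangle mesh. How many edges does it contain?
12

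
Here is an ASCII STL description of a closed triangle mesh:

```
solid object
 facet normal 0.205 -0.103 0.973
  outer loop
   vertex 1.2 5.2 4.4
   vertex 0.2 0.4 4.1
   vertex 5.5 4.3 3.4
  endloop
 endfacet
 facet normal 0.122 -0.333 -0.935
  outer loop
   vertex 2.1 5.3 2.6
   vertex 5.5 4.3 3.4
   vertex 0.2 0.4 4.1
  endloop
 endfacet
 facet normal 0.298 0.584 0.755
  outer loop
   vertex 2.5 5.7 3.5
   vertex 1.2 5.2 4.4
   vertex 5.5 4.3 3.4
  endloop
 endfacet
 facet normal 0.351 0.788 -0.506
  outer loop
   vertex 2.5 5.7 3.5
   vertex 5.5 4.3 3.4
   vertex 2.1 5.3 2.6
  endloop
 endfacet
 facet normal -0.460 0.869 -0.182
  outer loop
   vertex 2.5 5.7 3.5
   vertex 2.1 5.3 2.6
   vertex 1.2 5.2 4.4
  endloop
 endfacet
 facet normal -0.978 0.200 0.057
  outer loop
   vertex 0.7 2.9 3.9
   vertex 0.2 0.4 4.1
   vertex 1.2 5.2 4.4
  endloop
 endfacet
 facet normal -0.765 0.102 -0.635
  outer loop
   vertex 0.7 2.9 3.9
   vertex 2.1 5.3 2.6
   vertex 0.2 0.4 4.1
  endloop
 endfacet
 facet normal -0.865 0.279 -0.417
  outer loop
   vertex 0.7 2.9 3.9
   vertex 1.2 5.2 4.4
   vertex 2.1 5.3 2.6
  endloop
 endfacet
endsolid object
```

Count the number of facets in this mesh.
8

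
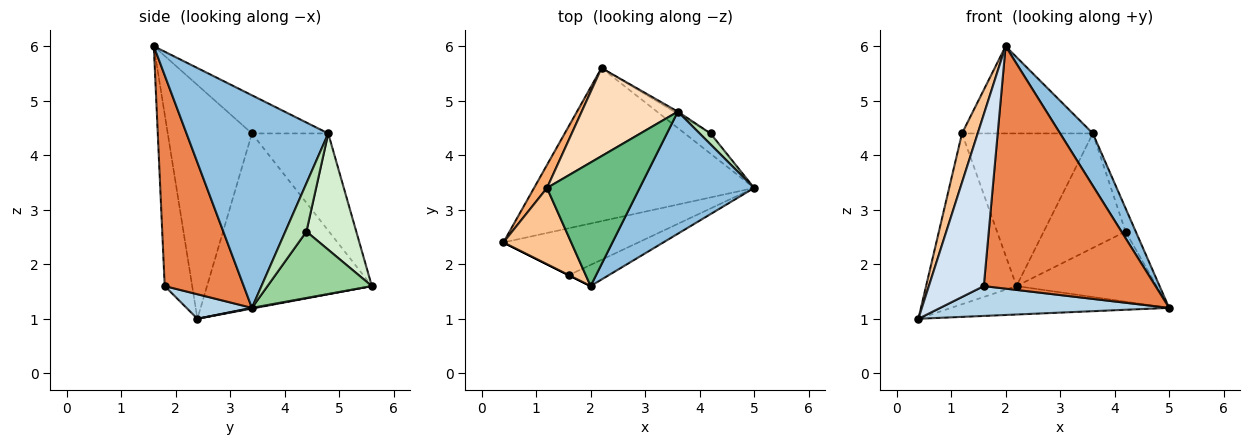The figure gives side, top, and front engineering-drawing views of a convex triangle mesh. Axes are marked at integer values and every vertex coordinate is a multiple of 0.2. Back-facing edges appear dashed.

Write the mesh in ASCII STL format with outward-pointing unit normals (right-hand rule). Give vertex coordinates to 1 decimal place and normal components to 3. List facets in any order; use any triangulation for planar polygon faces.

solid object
 facet normal 0.003 0.183 -0.983
  outer loop
   vertex 2.2 5.6 1.6
   vertex 5.0 3.4 1.2
   vertex 0.4 2.4 1.0
  endloop
 endfacet
 facet normal 0.863 -0.199 0.465
  outer loop
   vertex 3.6 4.8 4.4
   vertex 2.0 1.6 6.0
   vertex 5.0 3.4 1.2
  endloop
 endfacet
 facet normal 0.152 -0.531 -0.834
  outer loop
   vertex 1.6 1.8 1.6
   vertex 0.4 2.4 1.0
   vertex 5.0 3.4 1.2
  endloop
 endfacet
 facet normal -0.447 -0.894 0.000
  outer loop
   vertex 1.6 1.8 1.6
   vertex 2.0 1.6 6.0
   vertex 0.4 2.4 1.0
  endloop
 endfacet
 facet normal 0.417 -0.906 -0.079
  outer loop
   vertex 1.6 1.8 1.6
   vertex 5.0 3.4 1.2
   vertex 2.0 1.6 6.0
  endloop
 endfacet
 facet normal -0.875 0.480 0.065
  outer loop
   vertex 1.2 3.4 4.4
   vertex 2.2 5.6 1.6
   vertex 0.4 2.4 1.0
  endloop
 endfacet
 facet normal -0.945 -0.176 0.274
  outer loop
   vertex 1.2 3.4 4.4
   vertex 0.4 2.4 1.0
   vertex 2.0 1.6 6.0
  endloop
 endfacet
 facet normal -0.451 0.773 0.446
  outer loop
   vertex 1.2 3.4 4.4
   vertex 3.6 4.8 4.4
   vertex 2.2 5.6 1.6
  endloop
 endfacet
 facet normal -0.319 0.547 0.774
  outer loop
   vertex 1.2 3.4 4.4
   vertex 2.0 1.6 6.0
   vertex 3.6 4.8 4.4
  endloop
 endfacet
 facet normal 0.582 0.781 -0.226
  outer loop
   vertex 4.2 4.4 2.6
   vertex 5.0 3.4 1.2
   vertex 2.2 5.6 1.6
  endloop
 endfacet
 facet normal 0.882 0.427 0.199
  outer loop
   vertex 4.2 4.4 2.6
   vertex 3.6 4.8 4.4
   vertex 5.0 3.4 1.2
  endloop
 endfacet
 facet normal 0.520 0.854 -0.016
  outer loop
   vertex 4.2 4.4 2.6
   vertex 2.2 5.6 1.6
   vertex 3.6 4.8 4.4
  endloop
 endfacet
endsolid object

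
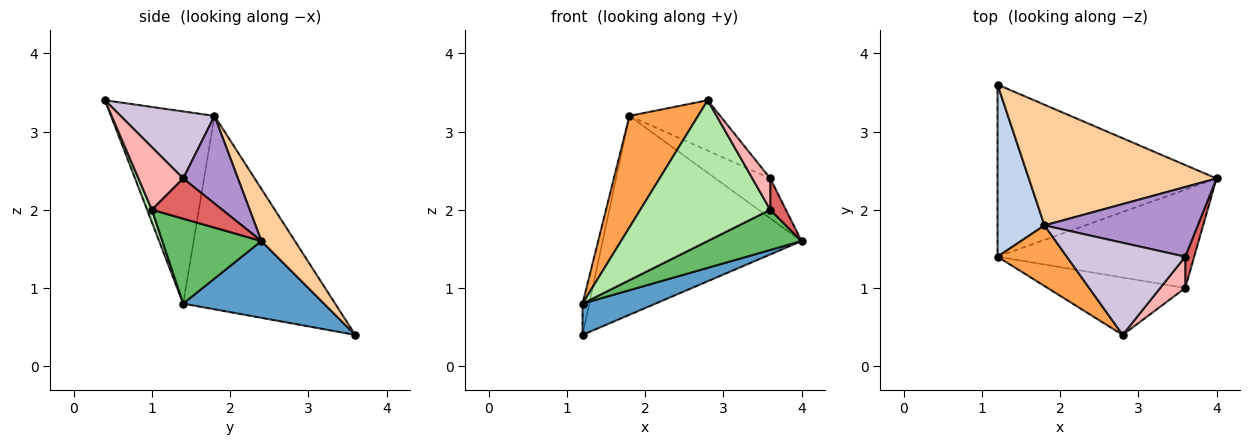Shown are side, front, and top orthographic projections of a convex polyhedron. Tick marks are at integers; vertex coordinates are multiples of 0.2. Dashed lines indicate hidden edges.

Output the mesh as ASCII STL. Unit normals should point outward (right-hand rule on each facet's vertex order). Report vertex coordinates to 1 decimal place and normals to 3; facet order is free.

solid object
 facet normal 0.326 -0.169 -0.930
  outer loop
   vertex 1.2 3.6 0.4
   vertex 4.0 2.4 1.6
   vertex 1.2 1.4 0.8
  endloop
 endfacet
 facet normal -0.971 0.043 0.236
  outer loop
   vertex 1.8 1.8 3.2
   vertex 1.2 3.6 0.4
   vertex 1.2 1.4 0.8
  endloop
 endfacet
 facet normal -0.798 -0.529 0.288
  outer loop
   vertex 1.8 1.8 3.2
   vertex 1.2 1.4 0.8
   vertex 2.8 0.4 3.4
  endloop
 endfacet
 facet normal 0.143 0.846 0.513
  outer loop
   vertex 1.8 1.8 3.2
   vertex 4.0 2.4 1.6
   vertex 1.2 3.6 0.4
  endloop
 endfacet
 facet normal 0.371 -0.352 -0.859
  outer loop
   vertex 3.6 1.0 2.0
   vertex 1.2 1.4 0.8
   vertex 4.0 2.4 1.6
  endloop
 endfacet
 facet normal 0.034 -0.926 -0.377
  outer loop
   vertex 3.6 1.0 2.0
   vertex 2.8 0.4 3.4
   vertex 1.2 1.4 0.8
  endloop
 endfacet
 facet normal 0.954 -0.212 0.212
  outer loop
   vertex 3.6 1.4 2.4
   vertex 3.6 1.0 2.0
   vertex 4.0 2.4 1.6
  endloop
 endfacet
 facet normal 0.870 -0.348 0.348
  outer loop
   vertex 3.6 1.4 2.4
   vertex 2.8 0.4 3.4
   vertex 3.6 1.0 2.0
  endloop
 endfacet
 facet normal 0.444 0.444 0.778
  outer loop
   vertex 3.6 1.4 2.4
   vertex 4.0 2.4 1.6
   vertex 1.8 1.8 3.2
  endloop
 endfacet
 facet normal 0.445 0.430 0.786
  outer loop
   vertex 3.6 1.4 2.4
   vertex 1.8 1.8 3.2
   vertex 2.8 0.4 3.4
  endloop
 endfacet
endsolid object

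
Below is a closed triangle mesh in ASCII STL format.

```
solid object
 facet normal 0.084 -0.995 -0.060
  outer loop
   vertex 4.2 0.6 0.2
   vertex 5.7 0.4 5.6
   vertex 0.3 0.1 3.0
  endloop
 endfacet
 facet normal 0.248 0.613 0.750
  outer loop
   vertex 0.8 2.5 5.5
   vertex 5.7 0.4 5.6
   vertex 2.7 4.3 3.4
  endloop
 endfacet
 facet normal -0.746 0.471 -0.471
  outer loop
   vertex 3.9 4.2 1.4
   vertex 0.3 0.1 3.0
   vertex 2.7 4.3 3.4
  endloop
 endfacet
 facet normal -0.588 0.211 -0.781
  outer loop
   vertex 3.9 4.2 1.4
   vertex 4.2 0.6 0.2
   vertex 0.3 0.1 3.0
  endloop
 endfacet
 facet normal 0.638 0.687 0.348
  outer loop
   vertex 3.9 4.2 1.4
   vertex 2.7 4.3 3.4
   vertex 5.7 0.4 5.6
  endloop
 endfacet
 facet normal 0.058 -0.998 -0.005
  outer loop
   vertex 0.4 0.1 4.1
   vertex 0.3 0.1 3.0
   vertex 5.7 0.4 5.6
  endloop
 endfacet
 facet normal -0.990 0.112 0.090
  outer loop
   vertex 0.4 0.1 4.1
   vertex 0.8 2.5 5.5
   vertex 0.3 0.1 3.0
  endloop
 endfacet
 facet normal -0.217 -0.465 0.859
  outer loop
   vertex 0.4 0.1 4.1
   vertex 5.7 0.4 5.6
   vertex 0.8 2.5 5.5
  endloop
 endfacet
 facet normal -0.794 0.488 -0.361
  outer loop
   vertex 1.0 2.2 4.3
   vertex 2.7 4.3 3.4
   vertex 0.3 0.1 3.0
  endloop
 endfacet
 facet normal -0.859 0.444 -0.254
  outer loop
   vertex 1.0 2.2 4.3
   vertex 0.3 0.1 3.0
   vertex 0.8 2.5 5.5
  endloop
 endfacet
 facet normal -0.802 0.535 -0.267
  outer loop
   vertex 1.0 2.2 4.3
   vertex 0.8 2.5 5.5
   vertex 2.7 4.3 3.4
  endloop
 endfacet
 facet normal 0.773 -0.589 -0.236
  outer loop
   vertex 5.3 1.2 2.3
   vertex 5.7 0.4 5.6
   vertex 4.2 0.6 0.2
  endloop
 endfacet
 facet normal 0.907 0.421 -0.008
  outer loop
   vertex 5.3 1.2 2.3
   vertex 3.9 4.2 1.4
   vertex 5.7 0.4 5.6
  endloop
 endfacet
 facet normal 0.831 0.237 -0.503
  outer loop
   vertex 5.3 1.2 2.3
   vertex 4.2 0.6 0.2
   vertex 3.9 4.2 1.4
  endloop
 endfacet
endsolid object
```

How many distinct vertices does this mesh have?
9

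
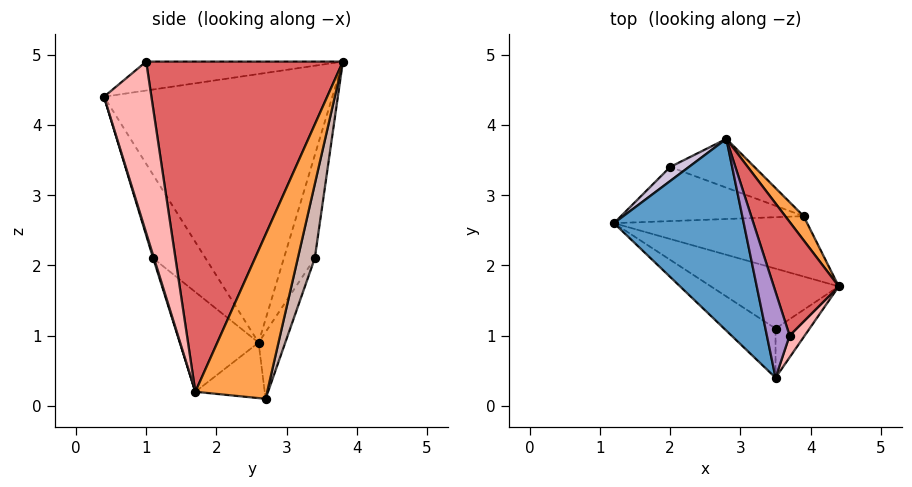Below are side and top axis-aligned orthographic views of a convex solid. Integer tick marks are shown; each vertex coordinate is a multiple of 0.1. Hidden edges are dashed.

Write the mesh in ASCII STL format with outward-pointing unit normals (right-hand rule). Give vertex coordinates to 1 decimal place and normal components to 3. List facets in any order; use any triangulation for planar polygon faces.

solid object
 facet normal -0.874 -0.242 0.422
  outer loop
   vertex 3.5 0.4 4.4
   vertex 2.8 3.8 4.9
   vertex 1.2 2.6 0.9
  endloop
 endfacet
 facet normal -0.269 -0.228 -0.936
  outer loop
   vertex 3.9 2.7 0.1
   vertex 4.4 1.7 0.2
   vertex 1.2 2.6 0.9
  endloop
 endfacet
 facet normal 0.886 0.453 0.099
  outer loop
   vertex 3.9 2.7 0.1
   vertex 2.8 3.8 4.9
   vertex 4.4 1.7 0.2
  endloop
 endfacet
 facet normal -0.330 -0.844 -0.423
  outer loop
   vertex 3.5 1.1 2.1
   vertex 1.2 2.6 0.9
   vertex 4.4 1.7 0.2
  endloop
 endfacet
 facet normal -0.427 -0.865 -0.263
  outer loop
   vertex 3.5 1.1 2.1
   vertex 3.5 0.4 4.4
   vertex 1.2 2.6 0.9
  endloop
 endfacet
 facet normal 0.023 -0.956 -0.291
  outer loop
   vertex 3.5 1.1 2.1
   vertex 4.4 1.7 0.2
   vertex 3.5 0.4 4.4
  endloop
 endfacet
 facet normal 0.936 0.301 0.184
  outer loop
   vertex 3.7 1.0 4.9
   vertex 4.4 1.7 0.2
   vertex 2.8 3.8 4.9
  endloop
 endfacet
 facet normal 0.923 -0.376 0.082
  outer loop
   vertex 3.7 1.0 4.9
   vertex 3.5 0.4 4.4
   vertex 4.4 1.7 0.2
  endloop
 endfacet
 facet normal -0.762 -0.245 0.599
  outer loop
   vertex 3.7 1.0 4.9
   vertex 2.8 3.8 4.9
   vertex 3.5 0.4 4.4
  endloop
 endfacet
 facet normal -0.800 0.582 0.145
  outer loop
   vertex 2.0 3.4 2.1
   vertex 1.2 2.6 0.9
   vertex 2.8 3.8 4.9
  endloop
 endfacet
 facet normal -0.170 0.868 -0.466
  outer loop
   vertex 2.0 3.4 2.1
   vertex 3.9 2.7 0.1
   vertex 1.2 2.6 0.9
  endloop
 endfacet
 facet normal 0.162 0.969 -0.185
  outer loop
   vertex 2.0 3.4 2.1
   vertex 2.8 3.8 4.9
   vertex 3.9 2.7 0.1
  endloop
 endfacet
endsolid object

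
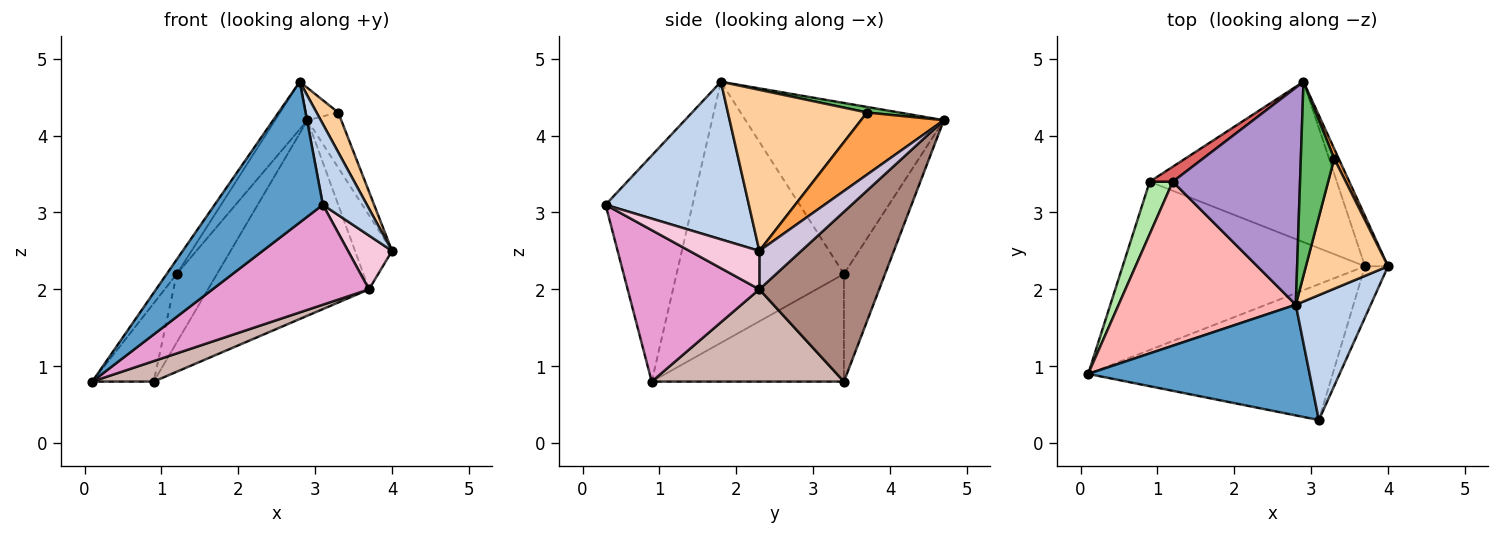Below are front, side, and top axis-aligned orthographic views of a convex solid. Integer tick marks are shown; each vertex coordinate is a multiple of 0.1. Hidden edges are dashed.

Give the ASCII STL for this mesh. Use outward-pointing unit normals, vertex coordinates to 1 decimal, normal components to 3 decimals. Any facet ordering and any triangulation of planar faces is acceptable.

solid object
 facet normal -0.534 -0.665 0.523
  outer loop
   vertex 3.1 0.3 3.1
   vertex 2.8 1.8 4.7
   vertex 0.1 0.9 0.8
  endloop
 endfacet
 facet normal 0.870 -0.267 0.414
  outer loop
   vertex 3.1 0.3 3.1
   vertex 4.0 2.3 2.5
   vertex 2.8 1.8 4.7
  endloop
 endfacet
 facet normal 0.924 0.376 0.067
  outer loop
   vertex 3.3 3.7 4.3
   vertex 4.0 2.3 2.5
   vertex 2.9 4.7 4.2
  endloop
 endfacet
 facet normal 0.882 -0.137 0.450
  outer loop
   vertex 3.3 3.7 4.3
   vertex 2.8 1.8 4.7
   vertex 4.0 2.3 2.5
  endloop
 endfacet
 facet normal 0.162 0.162 0.973
  outer loop
   vertex 3.3 3.7 4.3
   vertex 2.9 4.7 4.2
   vertex 2.8 1.8 4.7
  endloop
 endfacet
 facet normal -0.933 0.299 0.200
  outer loop
   vertex 1.2 3.4 2.2
   vertex 0.9 3.4 0.8
   vertex 0.1 0.9 0.8
  endloop
 endfacet
 facet normal -0.707 0.691 0.151
  outer loop
   vertex 1.2 3.4 2.2
   vertex 2.9 4.7 4.2
   vertex 0.9 3.4 0.8
  endloop
 endfacet
 facet normal -0.827 0.050 0.561
  outer loop
   vertex 1.2 3.4 2.2
   vertex 0.1 0.9 0.8
   vertex 2.8 1.8 4.7
  endloop
 endfacet
 facet normal -0.795 0.129 0.592
  outer loop
   vertex 1.2 3.4 2.2
   vertex 2.8 1.8 4.7
   vertex 2.9 4.7 4.2
  endloop
 endfacet
 facet normal 0.684 0.604 -0.410
  outer loop
   vertex 3.7 2.3 2.0
   vertex 2.9 4.7 4.2
   vertex 4.0 2.3 2.5
  endloop
 endfacet
 facet normal 0.499 0.670 -0.550
  outer loop
   vertex 3.7 2.3 2.0
   vertex 0.9 3.4 0.8
   vertex 2.9 4.7 4.2
  endloop
 endfacet
 facet normal 0.354 -0.113 -0.929
  outer loop
   vertex 3.7 2.3 2.0
   vertex 0.1 0.9 0.8
   vertex 0.9 3.4 0.8
  endloop
 endfacet
 facet normal 0.446 -0.530 -0.721
  outer loop
   vertex 3.7 2.3 2.0
   vertex 3.1 0.3 3.1
   vertex 0.1 0.9 0.8
  endloop
 endfacet
 facet normal 0.754 -0.475 -0.453
  outer loop
   vertex 3.7 2.3 2.0
   vertex 4.0 2.3 2.5
   vertex 3.1 0.3 3.1
  endloop
 endfacet
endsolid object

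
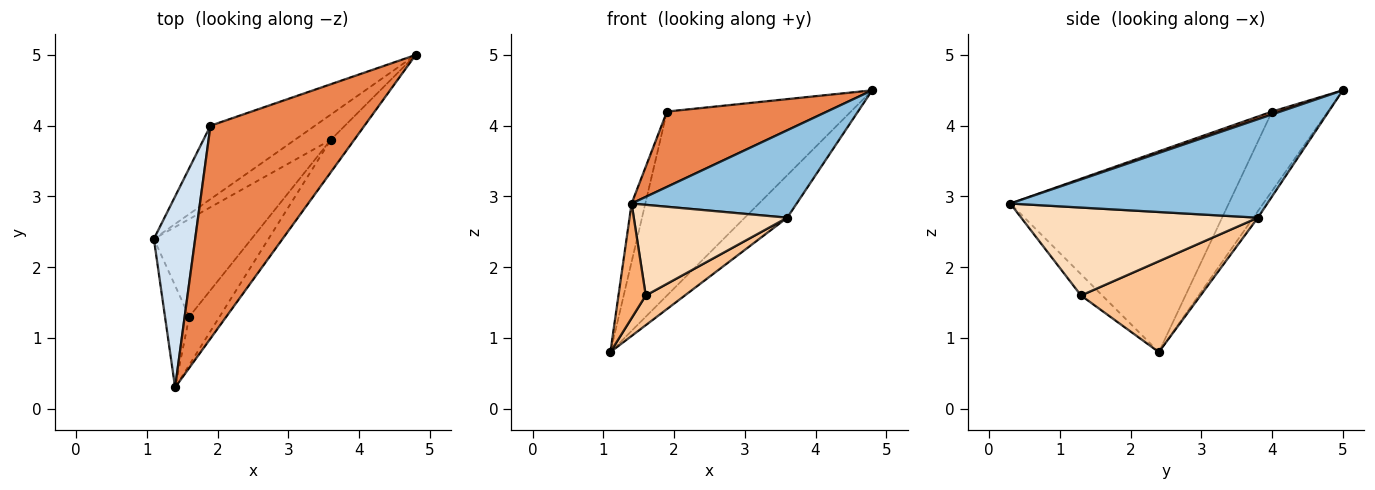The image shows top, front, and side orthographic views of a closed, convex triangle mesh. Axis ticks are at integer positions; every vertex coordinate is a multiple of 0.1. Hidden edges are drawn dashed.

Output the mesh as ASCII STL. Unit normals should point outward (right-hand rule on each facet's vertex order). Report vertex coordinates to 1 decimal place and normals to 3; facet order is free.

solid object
 facet normal -0.093 0.856 -0.509
  outer loop
   vertex 3.6 3.8 2.7
   vertex 1.1 2.4 0.8
   vertex 4.8 5.0 4.5
  endloop
 endfacet
 facet normal 0.825 -0.530 -0.197
  outer loop
   vertex 3.6 3.8 2.7
   vertex 4.8 5.0 4.5
   vertex 1.4 0.3 2.9
  endloop
 endfacet
 facet normal -0.271 0.894 -0.357
  outer loop
   vertex 1.9 4.0 4.2
   vertex 4.8 5.0 4.5
   vertex 1.1 2.4 0.8
  endloop
 endfacet
 facet normal -0.978 0.061 0.201
  outer loop
   vertex 1.9 4.0 4.2
   vertex 1.1 2.4 0.8
   vertex 1.4 0.3 2.9
  endloop
 endfacet
 facet normal 0.018 -0.334 0.943
  outer loop
   vertex 1.9 4.0 4.2
   vertex 1.4 0.3 2.9
   vertex 4.8 5.0 4.5
  endloop
 endfacet
 facet normal -0.503 -0.646 -0.574
  outer loop
   vertex 1.6 1.3 1.6
   vertex 1.4 0.3 2.9
   vertex 1.1 2.4 0.8
  endloop
 endfacet
 facet normal 0.665 -0.217 -0.715
  outer loop
   vertex 1.6 1.3 1.6
   vertex 1.1 2.4 0.8
   vertex 3.6 3.8 2.7
  endloop
 endfacet
 facet normal 0.806 -0.523 -0.278
  outer loop
   vertex 1.6 1.3 1.6
   vertex 3.6 3.8 2.7
   vertex 1.4 0.3 2.9
  endloop
 endfacet
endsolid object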